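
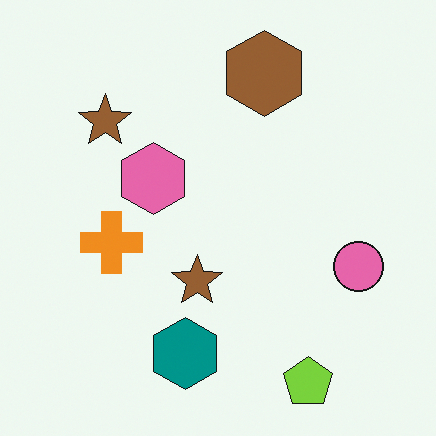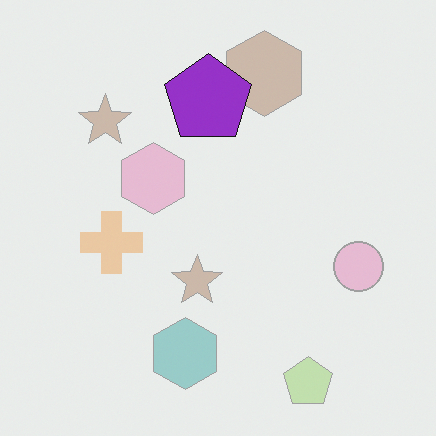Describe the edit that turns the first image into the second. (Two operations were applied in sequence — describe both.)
It was given much lower contrast, then overlaid with an additional purple pentagon.

Tones are pushed toward mid-grey across the whole image — a global contrast change. A purple pentagon appears in the second image that is absent from the first.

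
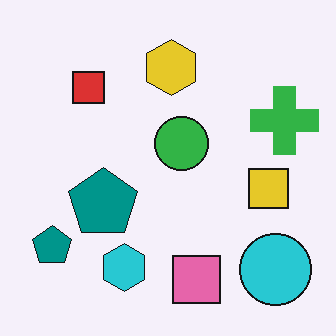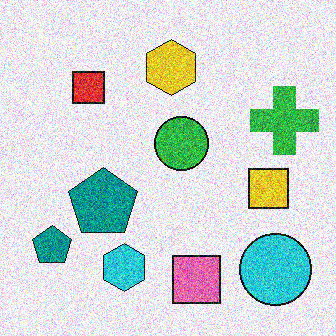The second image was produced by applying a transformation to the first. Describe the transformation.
It was degraded with heavy additive noise.

Random speckle covers the whole image, including the flat background.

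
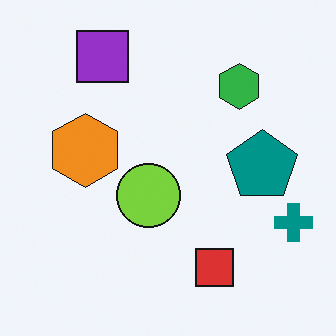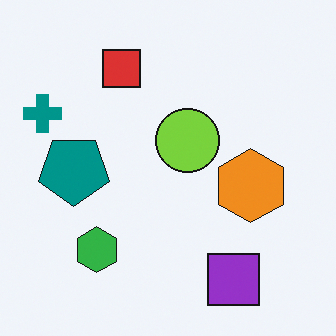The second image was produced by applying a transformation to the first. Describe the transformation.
The image was rotated 180°.

The teal cross sits in the right of the first image and the left of the second — consistent with a whole-image 180° rotation.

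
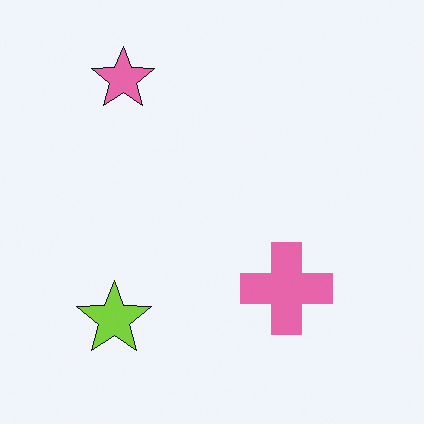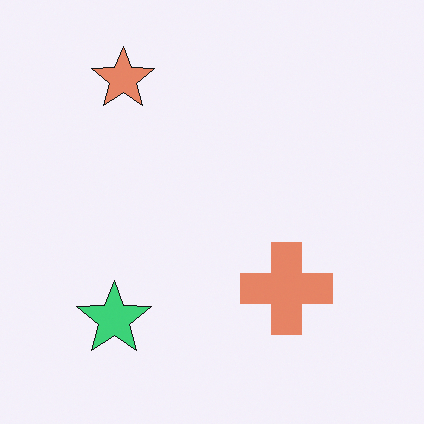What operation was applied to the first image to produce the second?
Hue-shifted by a small amount.

Every shape's color has rotated by the same amount around the hue wheel — a uniform hue shift.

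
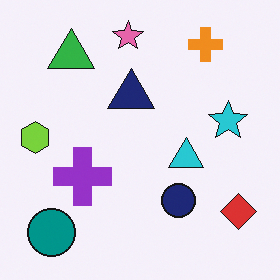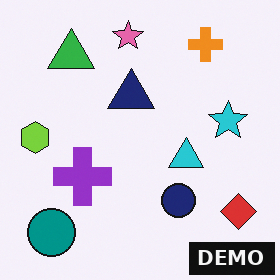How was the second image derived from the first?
The transformation is: watermarked with the text "DEMO" in the lower-right corner.

A dark label reading "DEMO" appears in the lower-right corner.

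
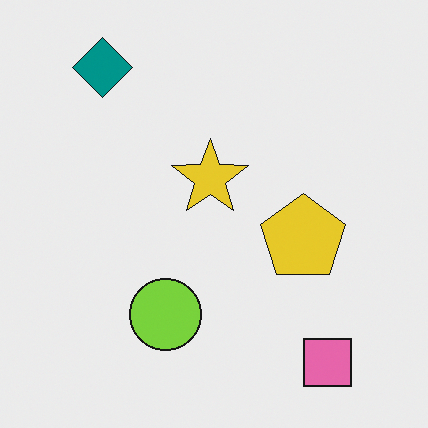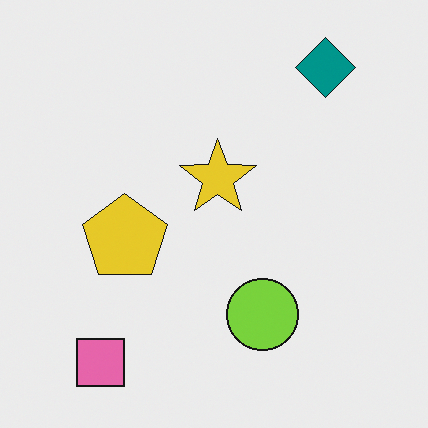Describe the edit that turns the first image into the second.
Flipped horizontally (left ↔ right).

The pink square is in the bottom-right of the first image and the bottom-left of the second — shapes on opposite sides of the vertical midline have swapped in a mirror flip.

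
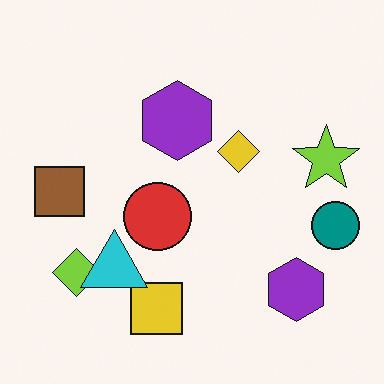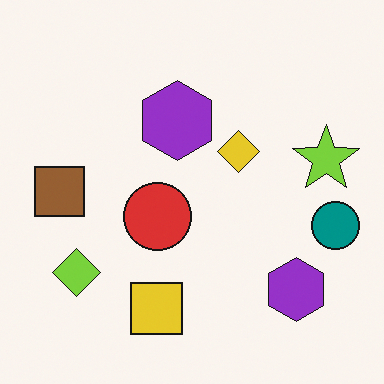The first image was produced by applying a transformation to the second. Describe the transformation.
This is the original image overlaid with an additional cyan triangle.

A cyan triangle appears in the first image that is absent from the second.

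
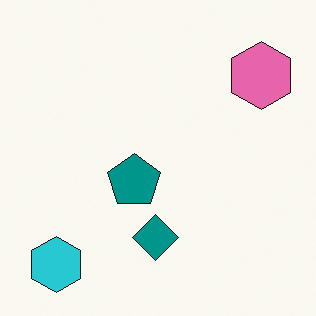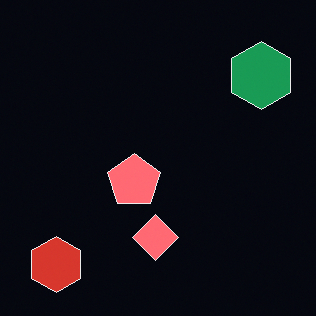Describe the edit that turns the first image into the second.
This is the original image color-inverted (negative).

The light background has become dark and every shape's color is its complement — a photographic negative.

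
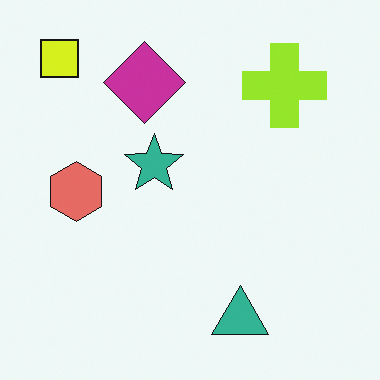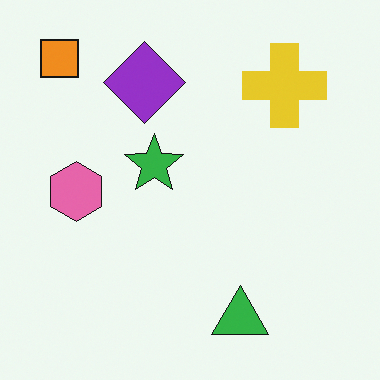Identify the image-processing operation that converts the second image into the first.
Hue-shifted slightly.

Every shape's color has rotated by the same amount around the hue wheel — a uniform hue shift.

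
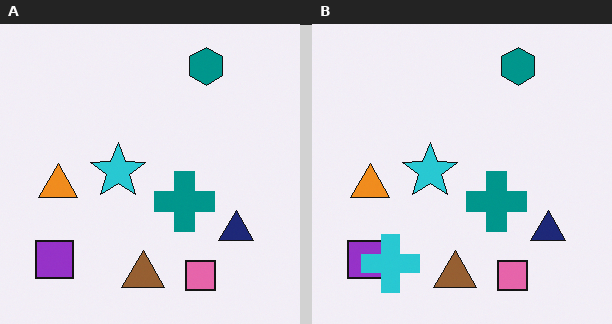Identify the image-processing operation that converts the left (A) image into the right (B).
This is the original image overlaid with an additional cyan cross.

A cyan cross appears in the right (B) image that is absent from the left (A).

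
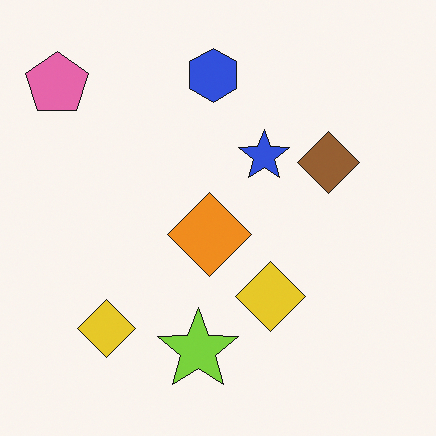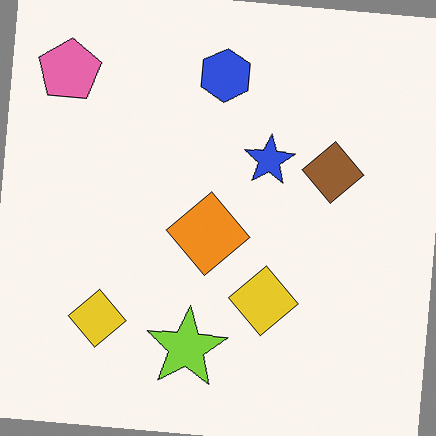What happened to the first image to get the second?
It was rotated clockwise by a few degrees.

Every shape is tilted by the same angle and the image corners show triangular fill wedges — a whole-image rotation by a non-right angle.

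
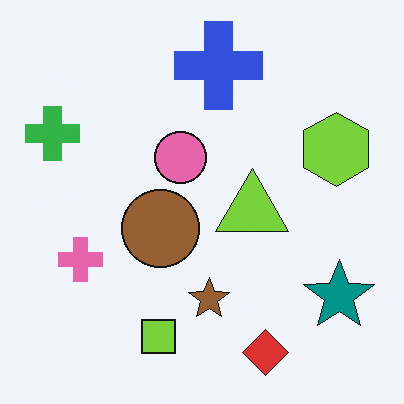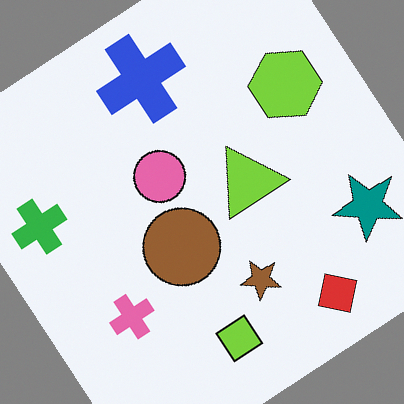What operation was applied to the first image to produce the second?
The image was rotated counter-clockwise by a large amount — several tens of degrees.

Every shape is tilted by the same angle and the image corners show triangular fill wedges — a whole-image rotation by a non-right angle.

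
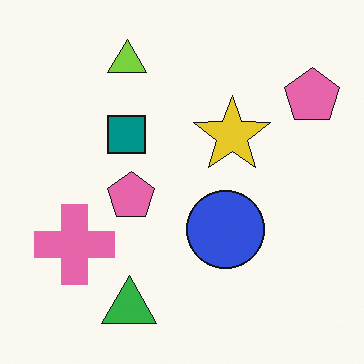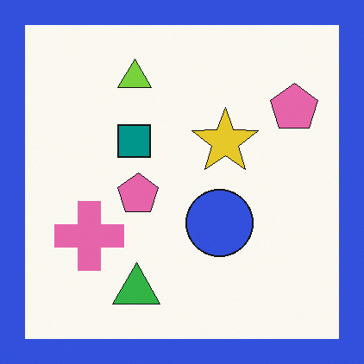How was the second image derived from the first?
The transformation is: framed with a blue border.

A solid blue frame runs around the edge of the second image, with the content slightly shrunk inside it.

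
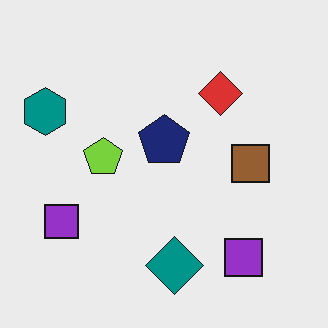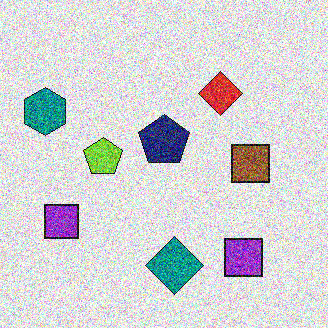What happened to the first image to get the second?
It was degraded with heavy additive noise.

Random speckle covers the whole image, including the flat background.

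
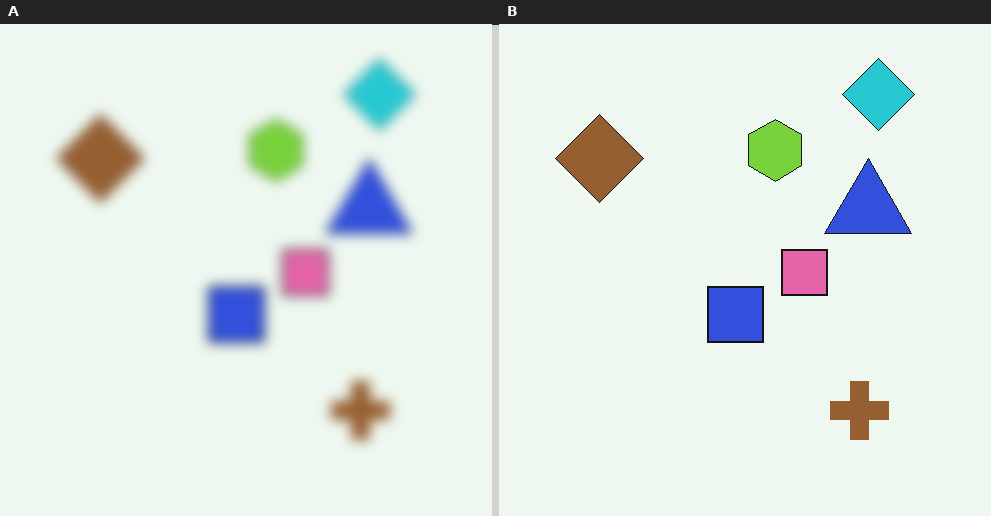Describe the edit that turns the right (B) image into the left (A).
The left (A) image is the right (B) strongly gaussian-blurred.

Shape edges and outlines are uniformly softened across the whole image.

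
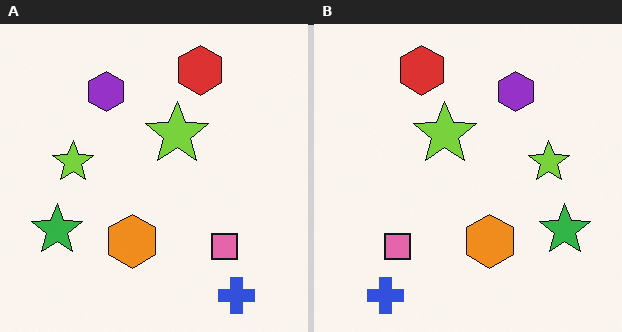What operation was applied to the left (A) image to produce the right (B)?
The transformation is: flipped horizontally (left ↔ right).

The green star is in the bottom-left of the left (A) image and the bottom-right of the right (B) — shapes on opposite sides of the vertical midline have swapped in a mirror flip.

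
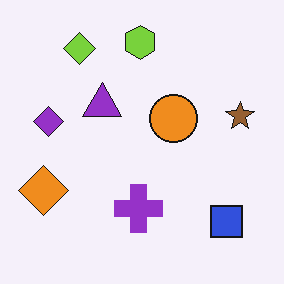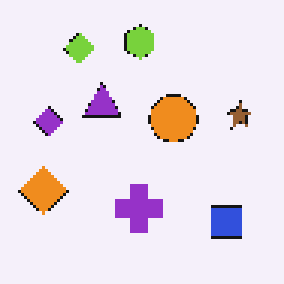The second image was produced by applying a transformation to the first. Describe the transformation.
It was lightly pixelated (a mild mosaic effect).

Shapes are reduced to large square blocks; fine edges and outlines are lost — a downscale-then-upscale (mosaic) effect.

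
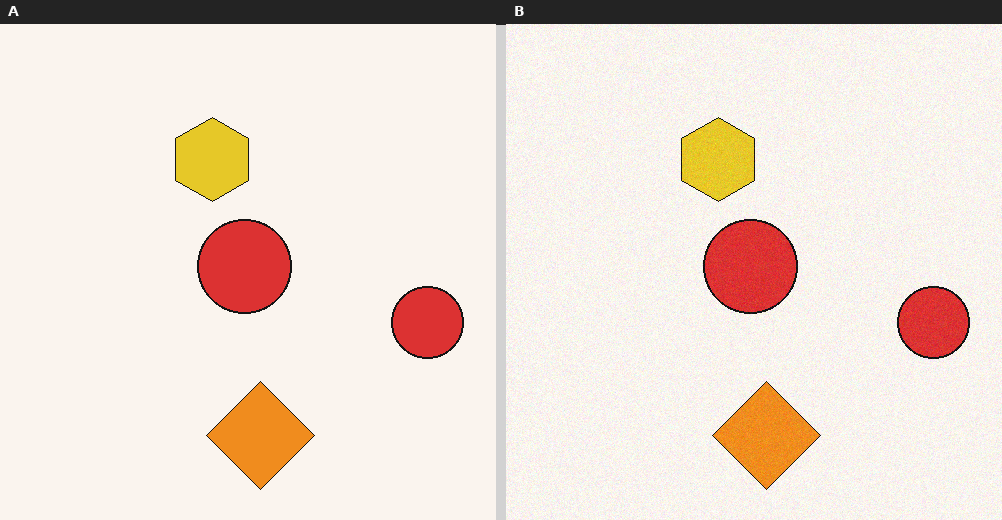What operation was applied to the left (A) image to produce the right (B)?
It was degraded with subtle gaussian noise.

Random speckle covers the whole image, including the flat background.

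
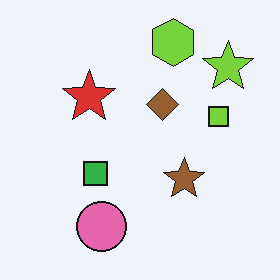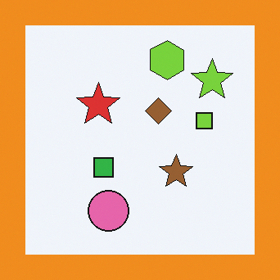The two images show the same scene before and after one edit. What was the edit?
Framed with a orange border.

A solid orange frame runs around the edge of the second image, with the content slightly shrunk inside it.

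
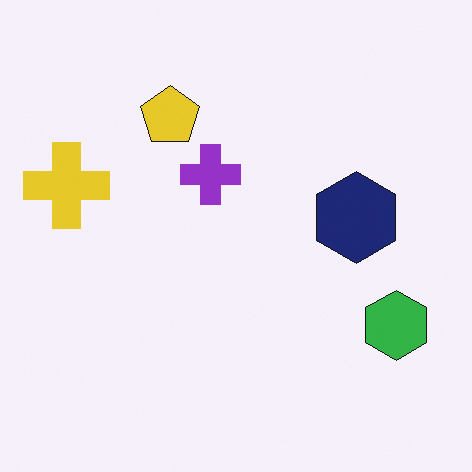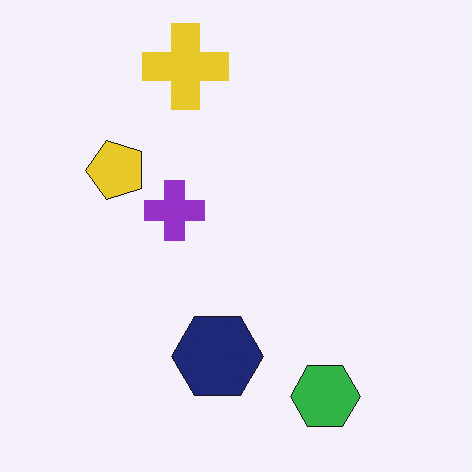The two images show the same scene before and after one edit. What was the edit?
It was transposed (reflected across the top-left ↔ bottom-right diagonal).

Shapes have swapped their row and column positions — what was in the top-right is now in the bottom-left — a diagonal reflection.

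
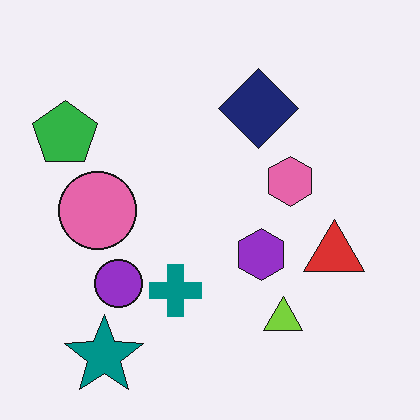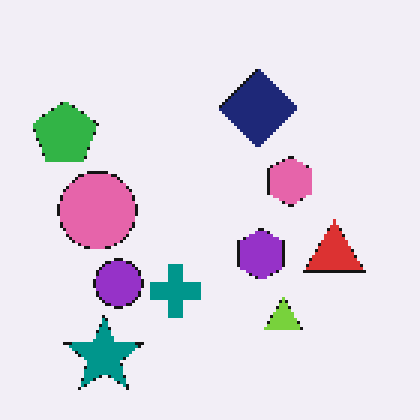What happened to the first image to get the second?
Mildly pixelated.

Shapes are reduced to large square blocks; fine edges and outlines are lost — a downscale-then-upscale (mosaic) effect.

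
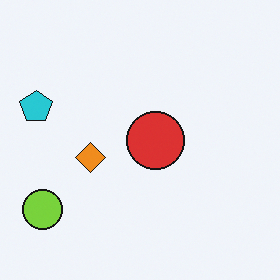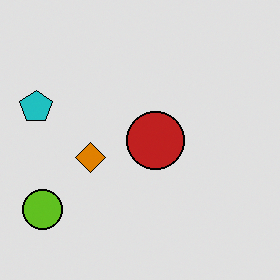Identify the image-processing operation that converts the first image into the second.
The image was moderately posterized.

Each flat color has snapped to a coarser quantized level — most visibly, the near-white background has dropped to a flat grey.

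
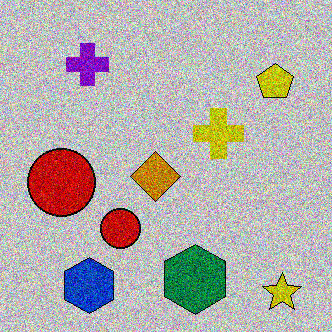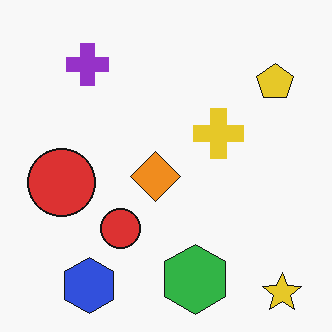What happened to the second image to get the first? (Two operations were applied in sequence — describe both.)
It was aggressively posterized, then degraded with strong gaussian noise.

Each flat color has snapped to a coarser quantized level — most visibly, the near-white background has dropped to a flat grey. Random speckle covers the whole image, including the flat background.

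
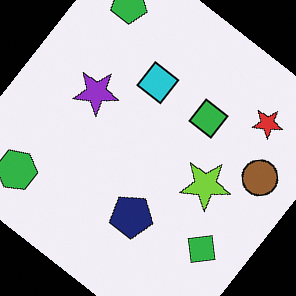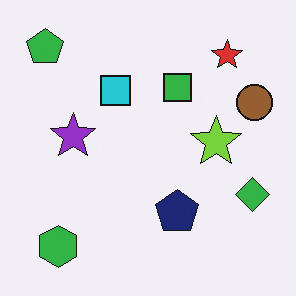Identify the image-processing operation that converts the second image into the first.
The transformation is: rotated clockwise by a large amount — several tens of degrees.

Every shape is tilted by the same angle and the image corners show triangular fill wedges — a whole-image rotation by a non-right angle.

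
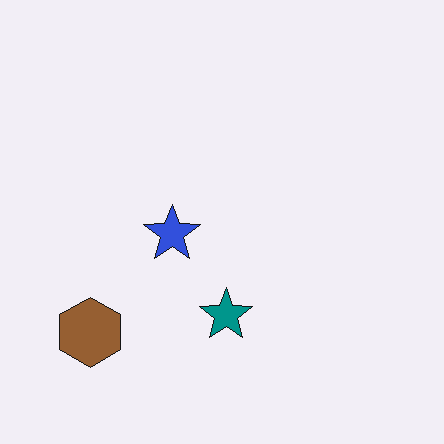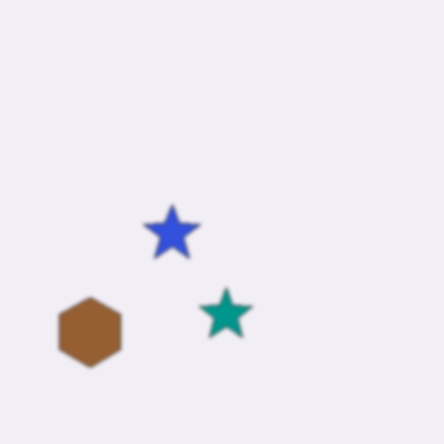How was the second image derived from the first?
It was lightly blurred.

Shape edges and outlines are uniformly softened across the whole image.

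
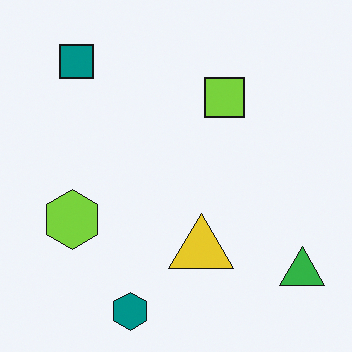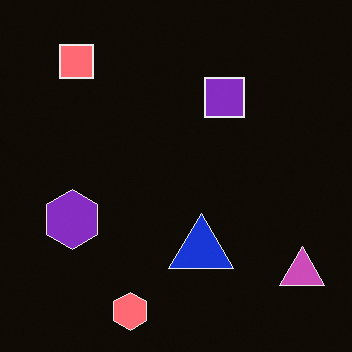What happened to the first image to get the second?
Color-inverted (negative).

The light background has become dark and every shape's color is its complement — a photographic negative.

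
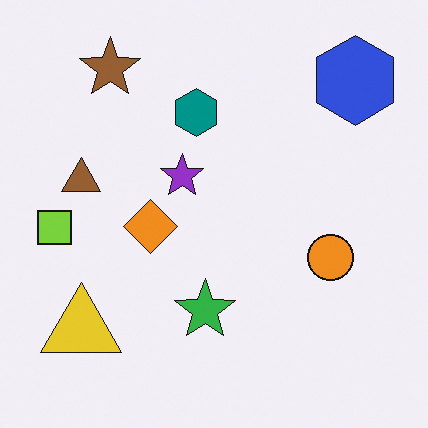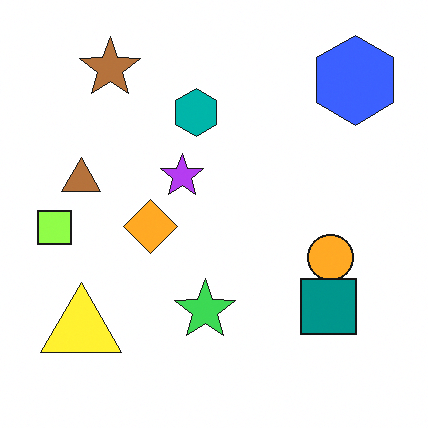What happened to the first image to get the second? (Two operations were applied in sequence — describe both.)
It was brightened a little, then overlaid with an additional teal square.

Every pixel — background and shapes alike — is uniformly brightened. A teal square appears in the second image that is absent from the first.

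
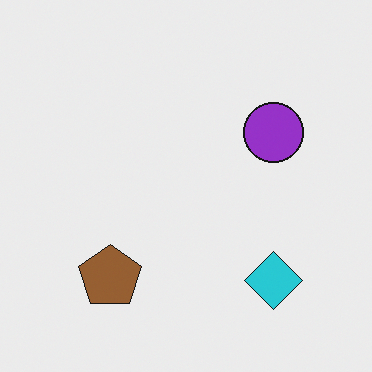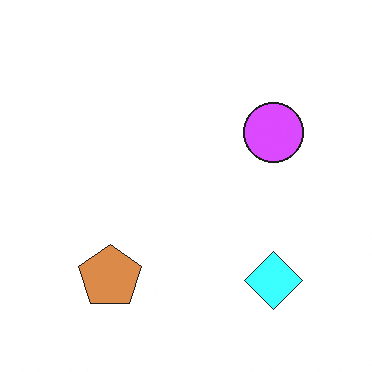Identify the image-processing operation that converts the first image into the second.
The image was substantially brightened.

Every pixel — background and shapes alike — is uniformly brightened.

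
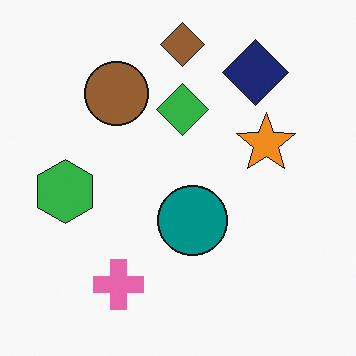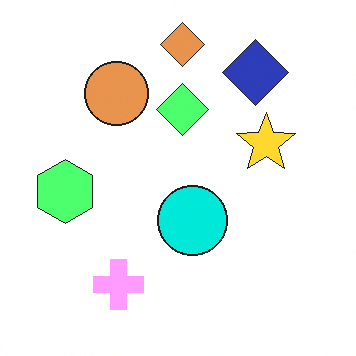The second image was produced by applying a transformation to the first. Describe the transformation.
Brightened a lot.

Every pixel — background and shapes alike — is uniformly brightened.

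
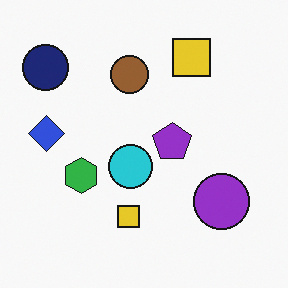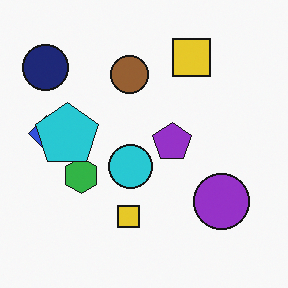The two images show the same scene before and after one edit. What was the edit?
The image was overlaid with an additional cyan pentagon.

A cyan pentagon appears in the second image that is absent from the first.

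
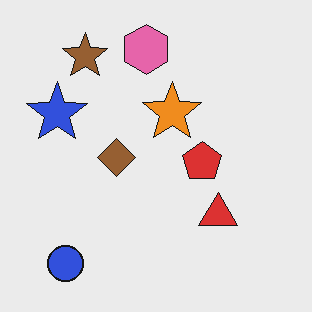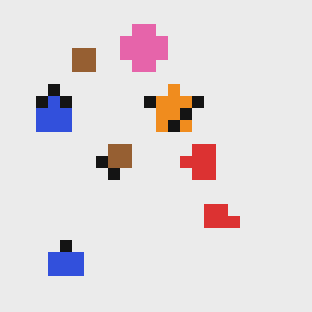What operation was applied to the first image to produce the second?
Coarsely pixelated.

Shapes are reduced to large square blocks; fine edges and outlines are lost — a downscale-then-upscale (mosaic) effect.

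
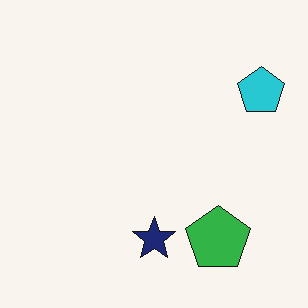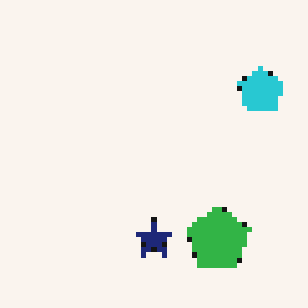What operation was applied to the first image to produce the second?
The image was lightly pixelated (a mild mosaic effect).

Shapes are reduced to large square blocks; fine edges and outlines are lost — a downscale-then-upscale (mosaic) effect.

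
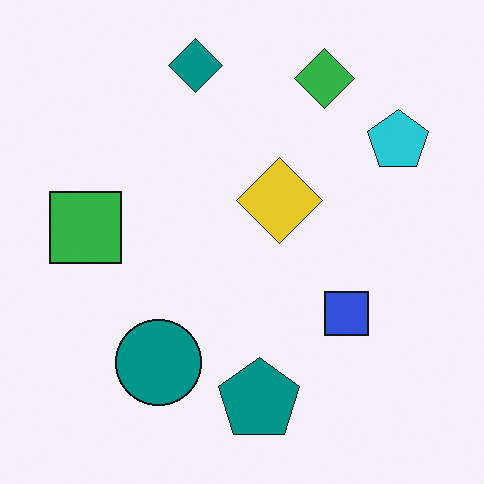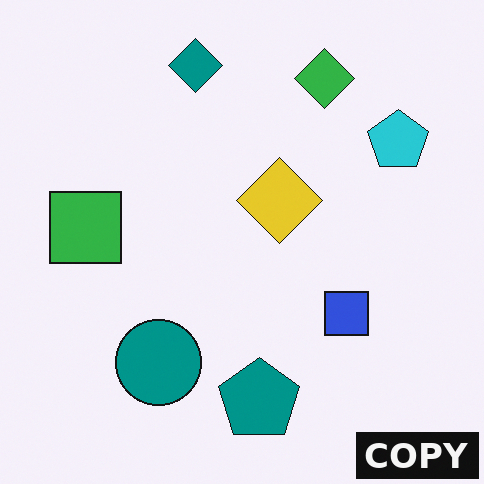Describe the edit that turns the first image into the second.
The transformation is: watermarked with the text "COPY" in the lower-right corner.

A dark label reading "COPY" appears in the lower-right corner.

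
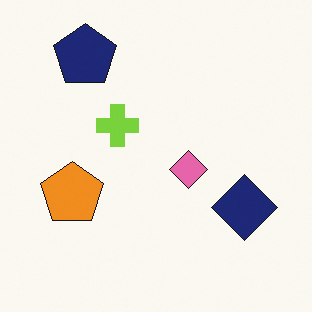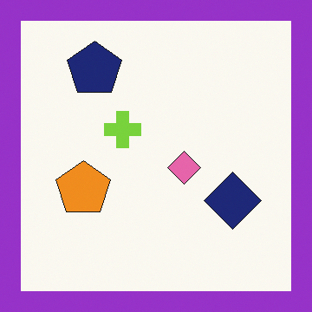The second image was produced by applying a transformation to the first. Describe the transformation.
Framed with a purple border.

A solid purple frame runs around the edge of the second image, with the content slightly shrunk inside it.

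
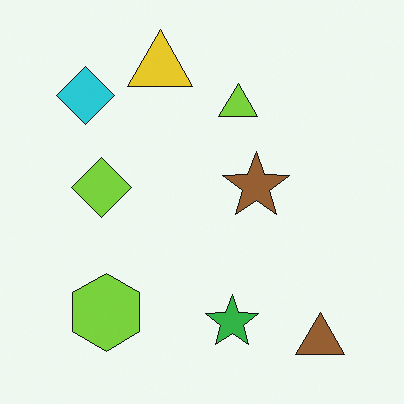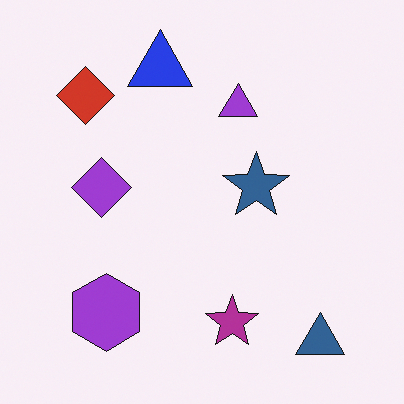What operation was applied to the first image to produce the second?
The transformation is: hue-shifted by a large amount.

Every shape's color has rotated by the same amount around the hue wheel — a uniform hue shift.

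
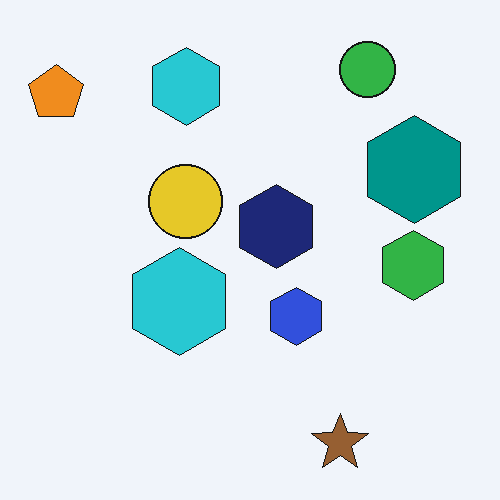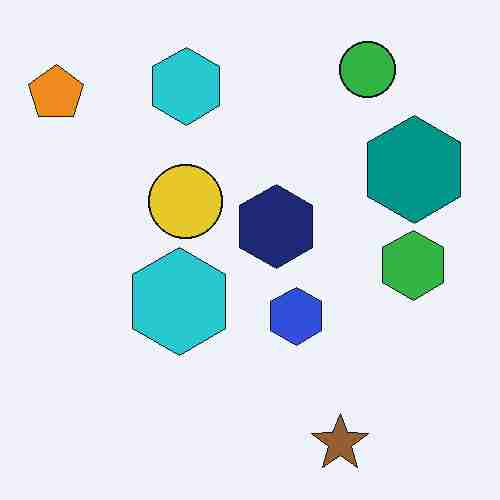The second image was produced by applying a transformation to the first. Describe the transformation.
Degraded with heavy JPEG compression.

Blocky 8×8 compression artifacts appear around shape edges and the flat background shows ringing — characteristic JPEG degradation.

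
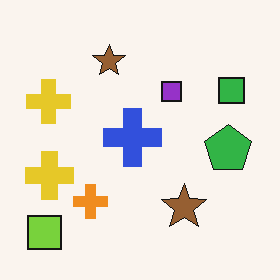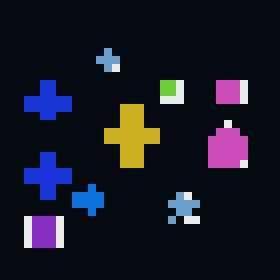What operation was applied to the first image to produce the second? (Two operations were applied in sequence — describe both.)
This is the original image color-inverted (negative), then moderately pixelated.

The light background has become dark and every shape's color is its complement — a photographic negative. Shapes are reduced to large square blocks; fine edges and outlines are lost — a downscale-then-upscale (mosaic) effect.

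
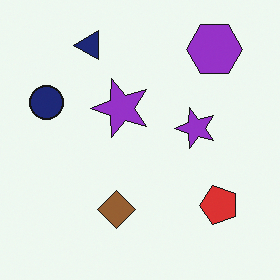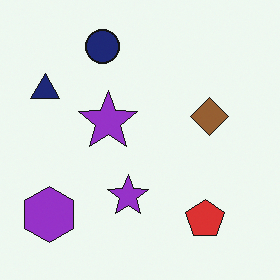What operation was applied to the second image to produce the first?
The image was transposed (reflected across the top-left ↔ bottom-right diagonal).

Shapes have swapped their row and column positions — what was in the top-right is now in the bottom-left — a diagonal reflection.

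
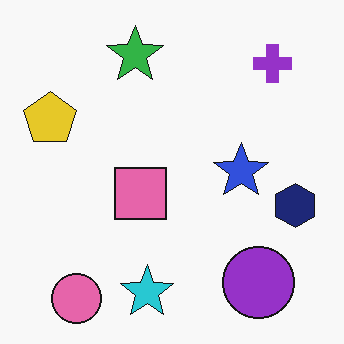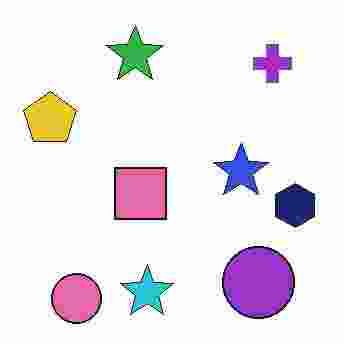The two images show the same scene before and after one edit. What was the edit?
It was heavily JPEG-compressed with obvious blocking artifacts.

Blocky 8×8 compression artifacts appear around shape edges and the flat background shows ringing — characteristic JPEG degradation.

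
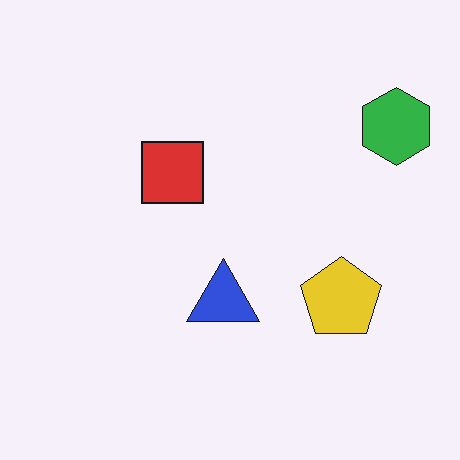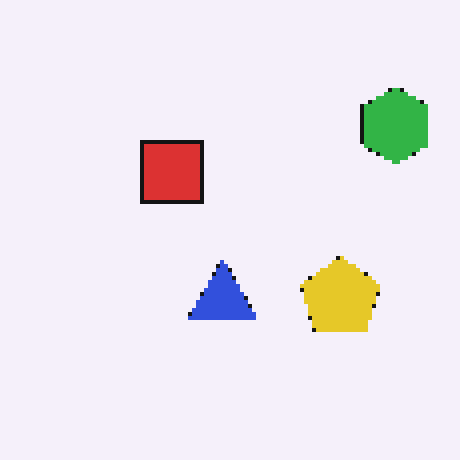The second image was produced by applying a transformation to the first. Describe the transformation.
The transformation is: lightly pixelated (a mild mosaic effect).

Shapes are reduced to large square blocks; fine edges and outlines are lost — a downscale-then-upscale (mosaic) effect.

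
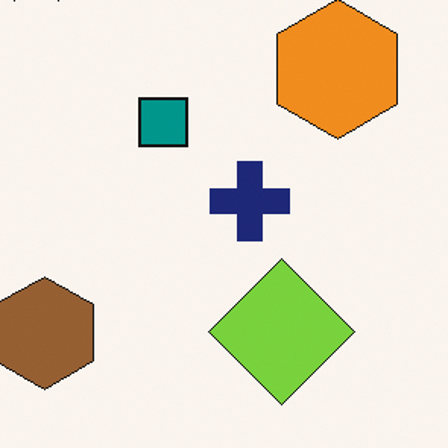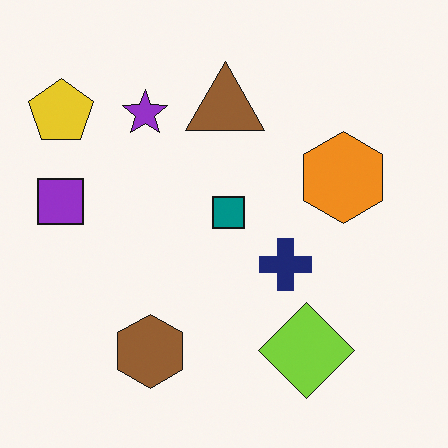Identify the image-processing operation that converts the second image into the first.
It was cropped slightly and scaled back up.

The visible shapes are larger and the field of view is narrower; shapes near the original edges may be partly or wholly outside the frame — a crop-and-rescale.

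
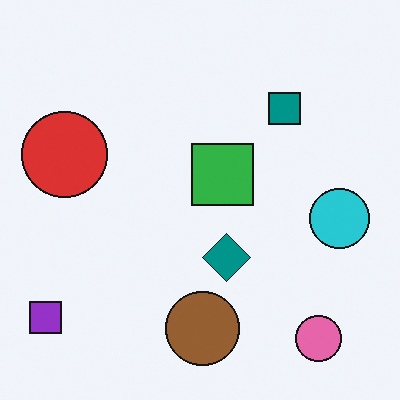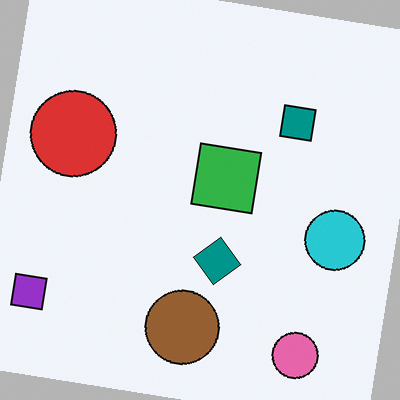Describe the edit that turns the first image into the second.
It was rotated clockwise by a few degrees.

Every shape is tilted by the same angle and the image corners show triangular fill wedges — a whole-image rotation by a non-right angle.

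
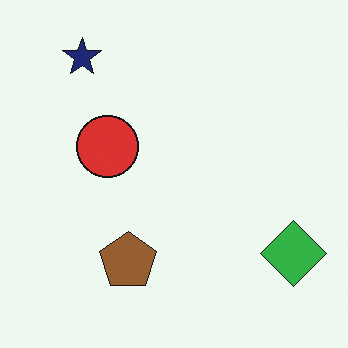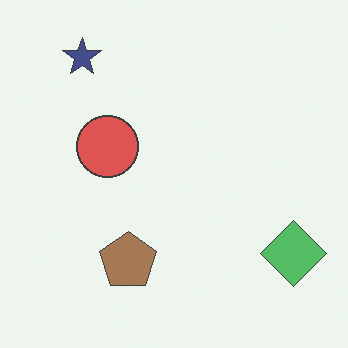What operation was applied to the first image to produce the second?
The image was given slightly reduced contrast.

Tones are pushed toward mid-grey across the whole image — a global contrast change.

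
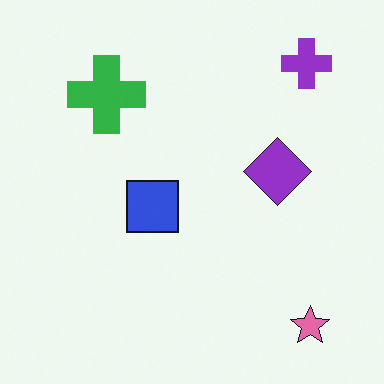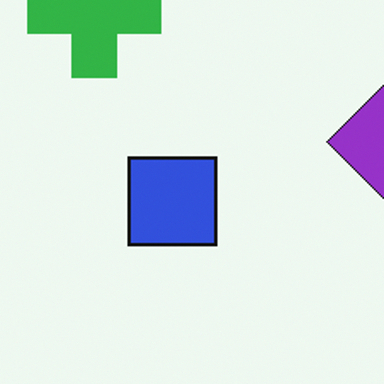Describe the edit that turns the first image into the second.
It was cropped tightly and scaled back up.

The visible shapes are larger and the field of view is narrower; shapes near the original edges may be partly or wholly outside the frame — a crop-and-rescale.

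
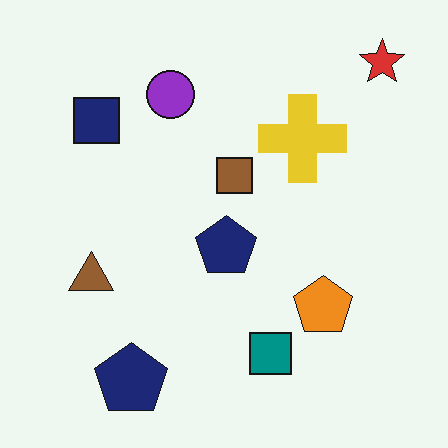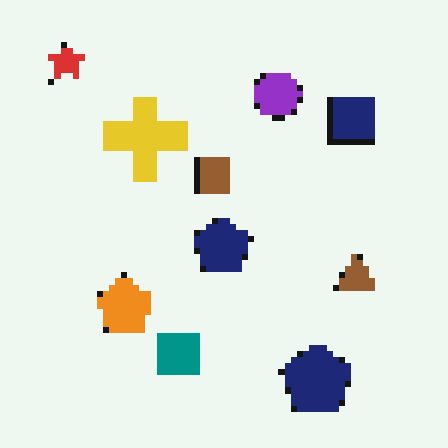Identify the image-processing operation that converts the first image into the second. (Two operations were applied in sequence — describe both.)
Pixelated into visible square blocks, then flipped horizontally (left ↔ right).

Shapes are reduced to large square blocks; fine edges and outlines are lost — a downscale-then-upscale (mosaic) effect. The red star is in the top-right of the first image and the top-left of the second — shapes on opposite sides of the vertical midline have swapped in a mirror flip.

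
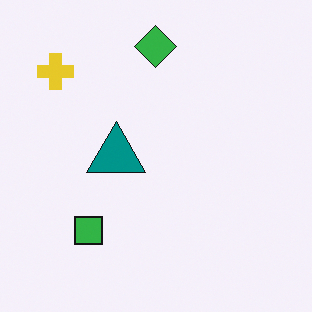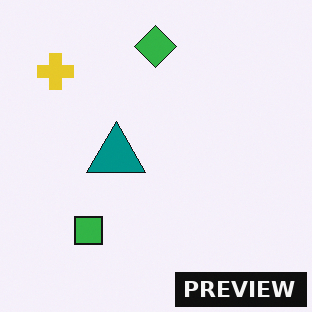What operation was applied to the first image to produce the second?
The second image is the first watermarked with the text "PREVIEW" in the lower-right corner.

A dark label reading "PREVIEW" appears in the lower-right corner.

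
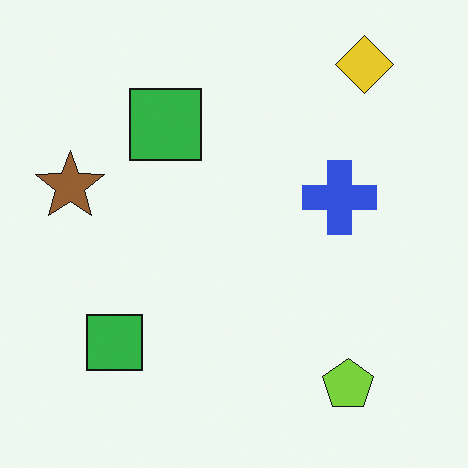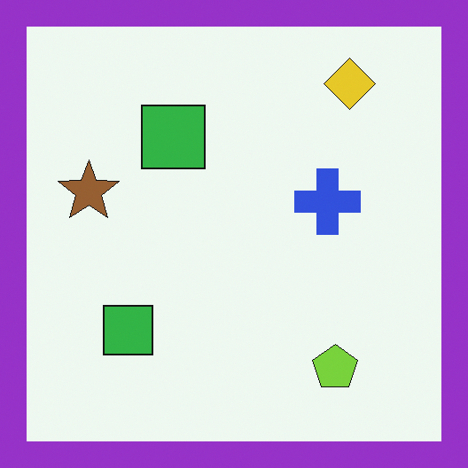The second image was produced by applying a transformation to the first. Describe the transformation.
The second image is the first framed with a purple border.

A solid purple frame runs around the edge of the second image, with the content slightly shrunk inside it.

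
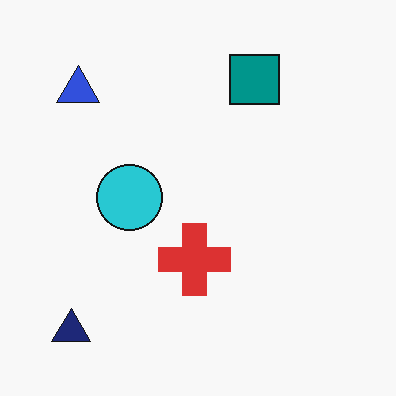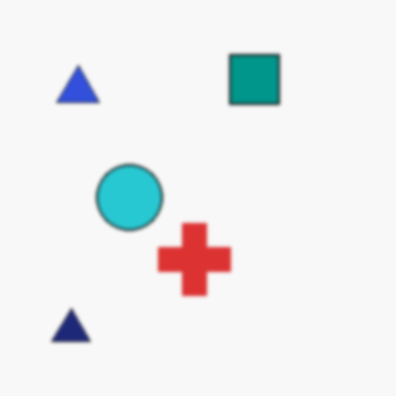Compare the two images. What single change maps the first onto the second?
The image was lightly blurred.

Shape edges and outlines are uniformly softened across the whole image.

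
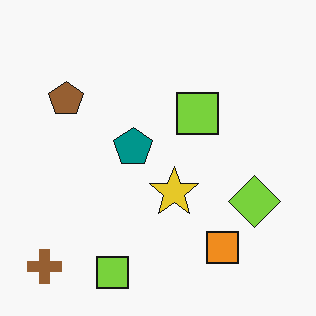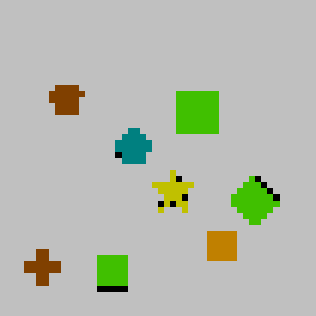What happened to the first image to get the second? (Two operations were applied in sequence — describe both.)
Aggressively posterized, then pixelated into visible square blocks.

Each flat color has snapped to a coarser quantized level — most visibly, the near-white background has dropped to a flat grey. Shapes are reduced to large square blocks; fine edges and outlines are lost — a downscale-then-upscale (mosaic) effect.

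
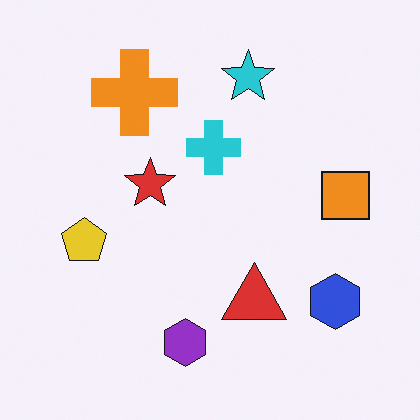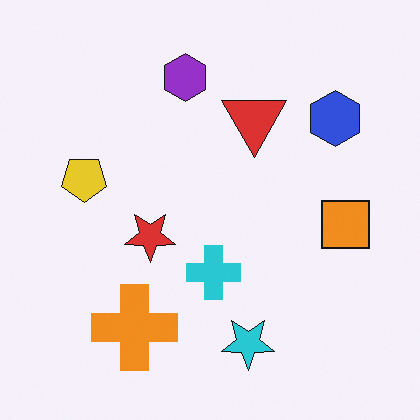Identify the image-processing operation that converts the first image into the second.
The transformation is: flipped vertically (top ↔ bottom).

The cyan star is in the top of the first image and the bottom of the second — shapes on opposite sides of the horizontal midline have swapped in a mirror flip.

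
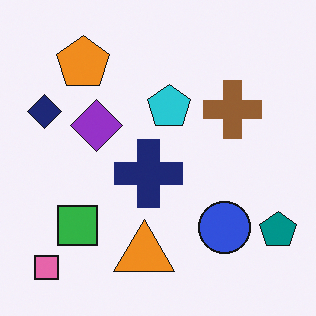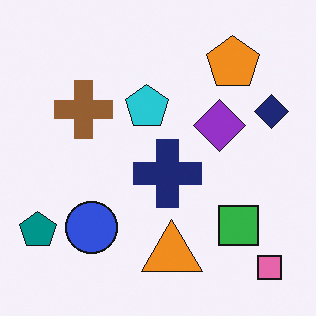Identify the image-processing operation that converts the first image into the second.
The transformation is: flipped horizontally (left ↔ right).

The teal pentagon is in the bottom-right of the first image and the bottom-left of the second — shapes on opposite sides of the vertical midline have swapped in a mirror flip.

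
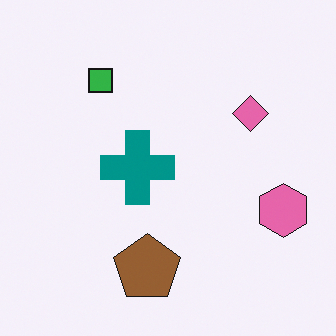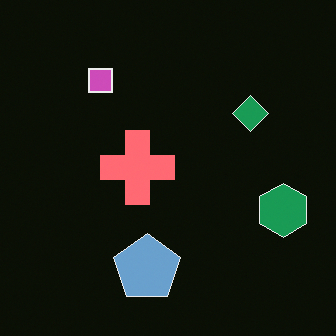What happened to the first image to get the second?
Color-inverted (negative).

The light background has become dark and every shape's color is its complement — a photographic negative.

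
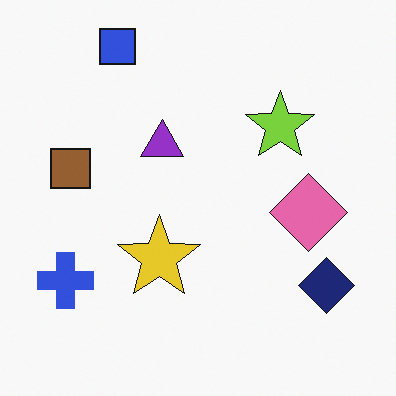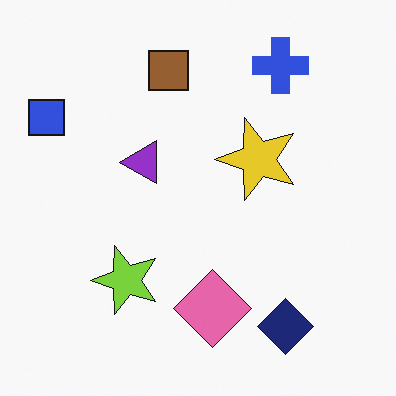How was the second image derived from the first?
The transformation is: transposed (reflected across the top-left ↔ bottom-right diagonal).

Shapes have swapped their row and column positions — what was in the top-right is now in the bottom-left — a diagonal reflection.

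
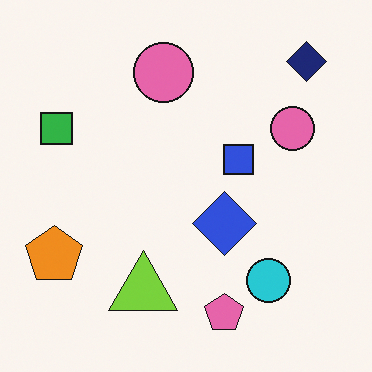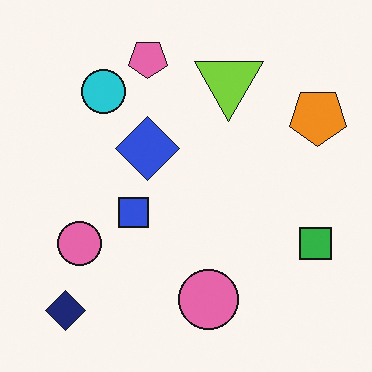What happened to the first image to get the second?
Rotated 180°.

The navy diamond sits in the top-right of the first image and the bottom-left of the second — consistent with a whole-image 180° rotation.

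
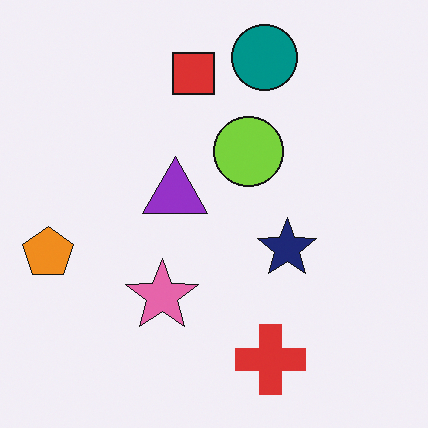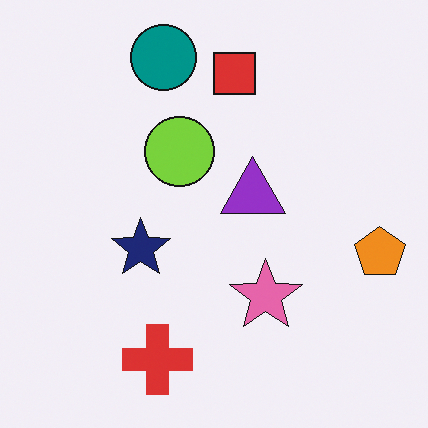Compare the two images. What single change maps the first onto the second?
The transformation is: flipped horizontally (left ↔ right).

The orange pentagon is in the left of the first image and the right of the second — shapes on opposite sides of the vertical midline have swapped in a mirror flip.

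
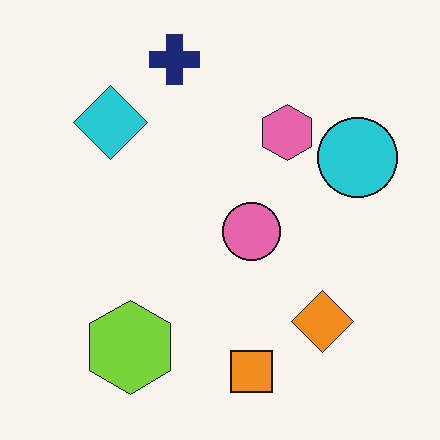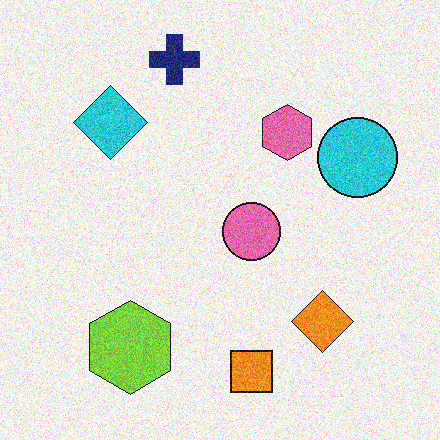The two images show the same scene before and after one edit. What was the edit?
It was degraded with visible gaussian noise.

Random speckle covers the whole image, including the flat background.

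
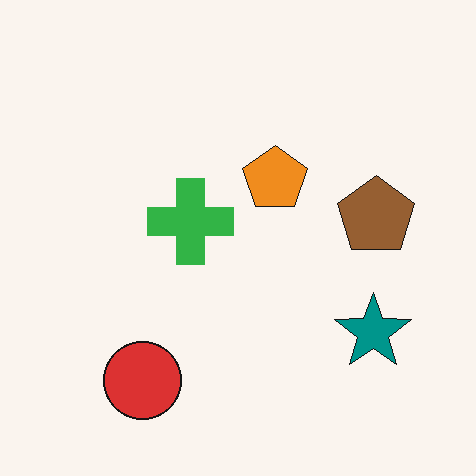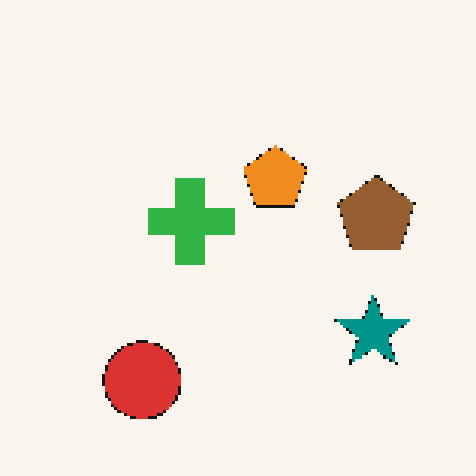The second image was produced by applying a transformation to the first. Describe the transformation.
The second image is the first lightly pixelated (a mild mosaic effect).

Shapes are reduced to large square blocks; fine edges and outlines are lost — a downscale-then-upscale (mosaic) effect.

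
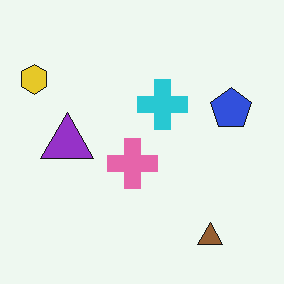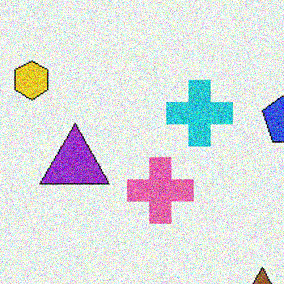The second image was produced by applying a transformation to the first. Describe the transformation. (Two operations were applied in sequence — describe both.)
This is the original image cropped to a modestly smaller region and rescaled, then degraded with heavy additive noise.

The visible shapes are larger and the field of view is narrower; shapes near the original edges may be partly or wholly outside the frame — a crop-and-rescale. Random speckle covers the whole image, including the flat background.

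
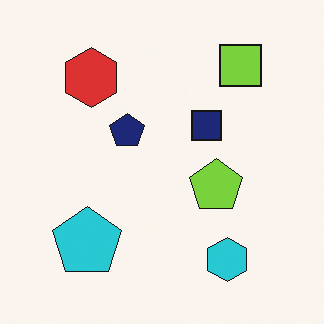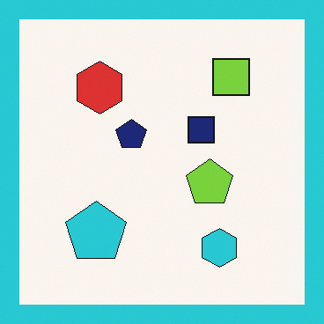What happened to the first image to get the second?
The transformation is: framed with a cyan border.

A solid cyan frame runs around the edge of the second image, with the content slightly shrunk inside it.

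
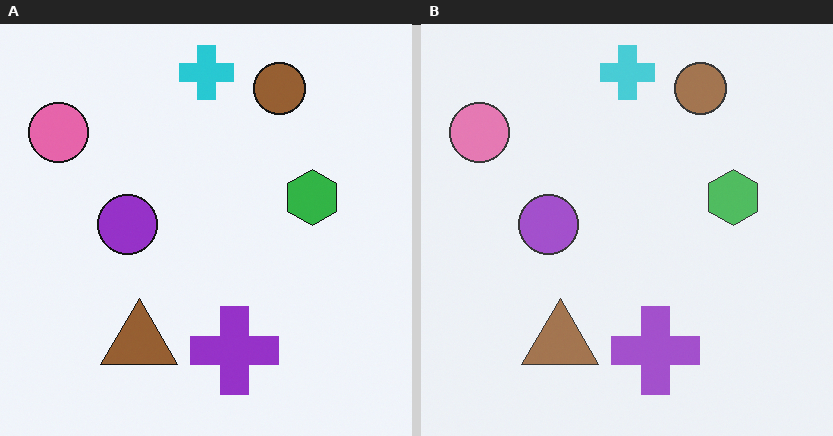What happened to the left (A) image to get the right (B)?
The transformation is: given slightly reduced contrast.

Tones are pushed toward mid-grey across the whole image — a global contrast change.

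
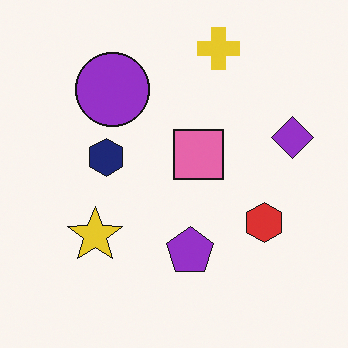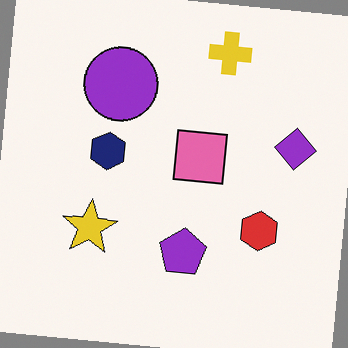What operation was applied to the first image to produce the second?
It was rotated clockwise by a small amount.

Every shape is tilted by the same angle and the image corners show triangular fill wedges — a whole-image rotation by a non-right angle.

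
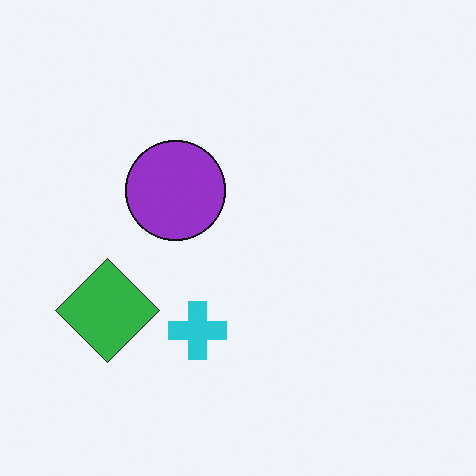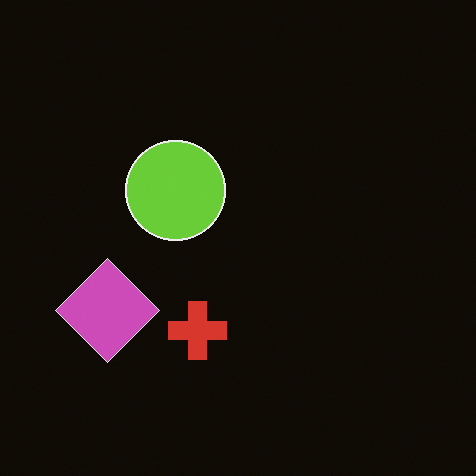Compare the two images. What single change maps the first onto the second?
It was color-inverted (negative).

The light background has become dark and every shape's color is its complement — a photographic negative.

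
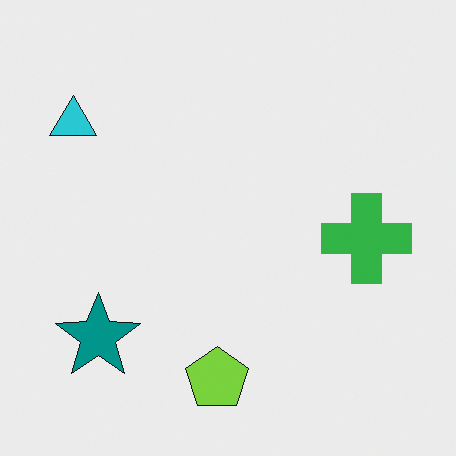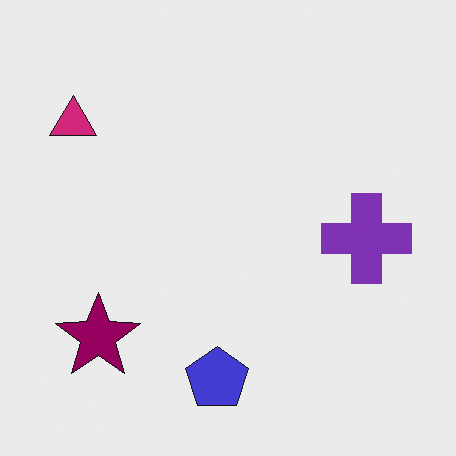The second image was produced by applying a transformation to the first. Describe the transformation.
It was hue-shifted noticeably.

Every shape's color has rotated by the same amount around the hue wheel — a uniform hue shift.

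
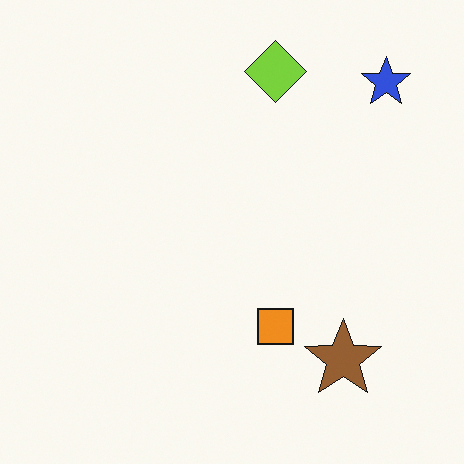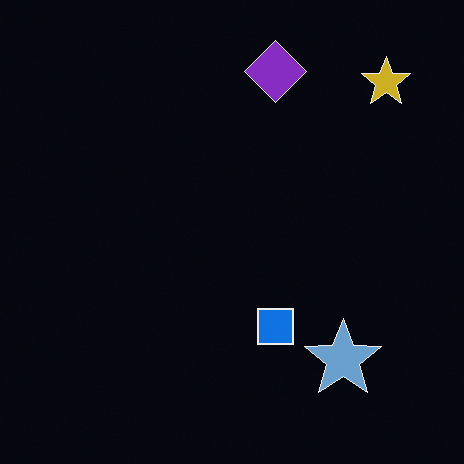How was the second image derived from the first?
This is the original image color-inverted (negative).

The light background has become dark and every shape's color is its complement — a photographic negative.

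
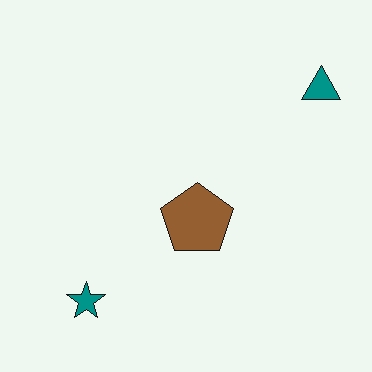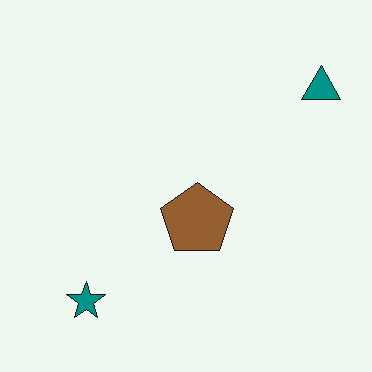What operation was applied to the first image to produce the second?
It was given moderate JPEG compression.

Blocky 8×8 compression artifacts appear around shape edges and the flat background shows ringing — characteristic JPEG degradation.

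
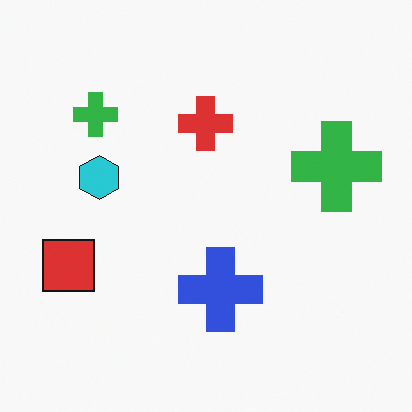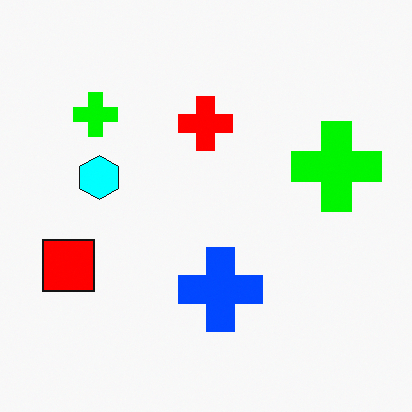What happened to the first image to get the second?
The transformation is: made much more vivid (saturation change).

All colors are more vivid — a global saturation change.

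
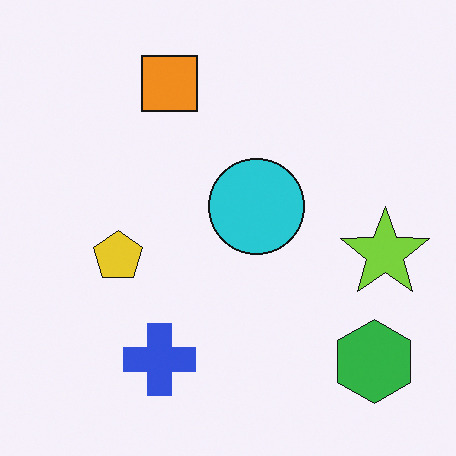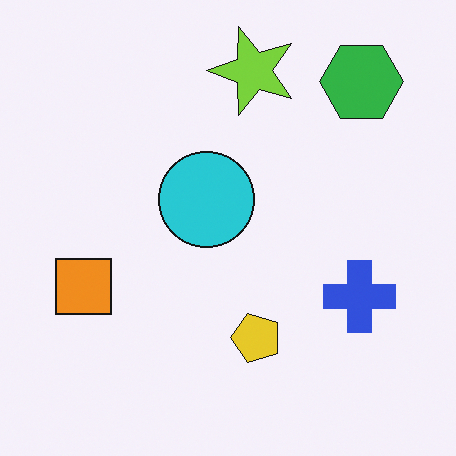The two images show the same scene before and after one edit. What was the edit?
The transformation is: rotated 90° counter-clockwise.

The green hexagon sits in the bottom-right of the first image and the top-right of the second — consistent with a whole-image 90° counter-clockwise rotation.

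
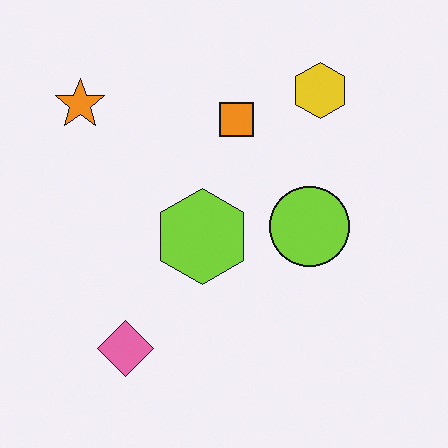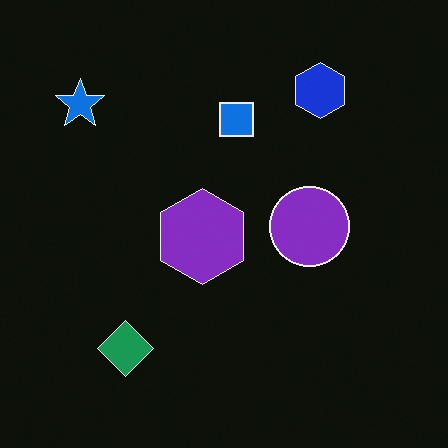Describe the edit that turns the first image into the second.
Color-inverted (negative).

The light background has become dark and every shape's color is its complement — a photographic negative.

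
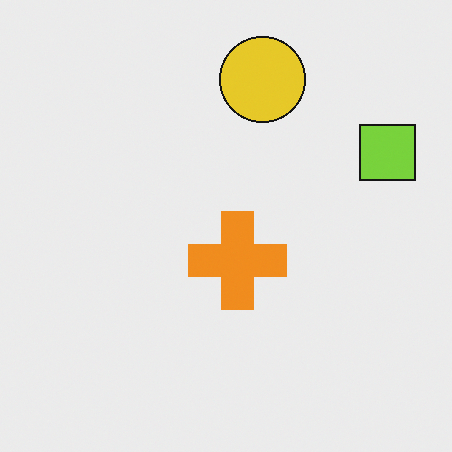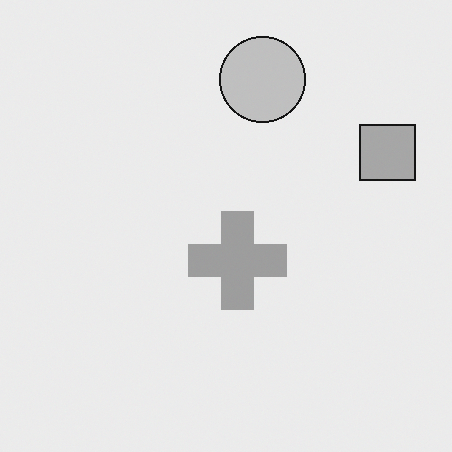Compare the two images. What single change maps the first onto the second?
Converted to grayscale.

All color is removed — every shape is now a shade of grey.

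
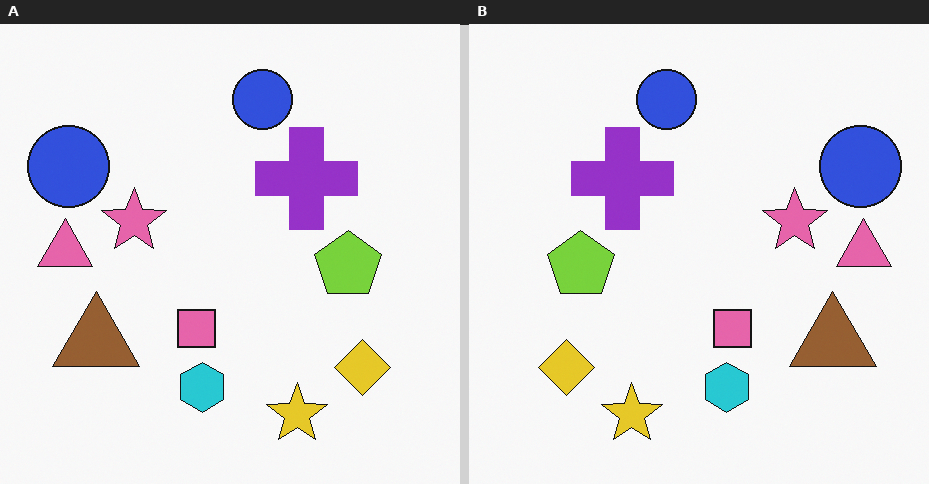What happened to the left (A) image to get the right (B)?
It was flipped horizontally (left ↔ right).

The pink triangle is in the left of the left (A) image and the right of the right (B) — shapes on opposite sides of the vertical midline have swapped in a mirror flip.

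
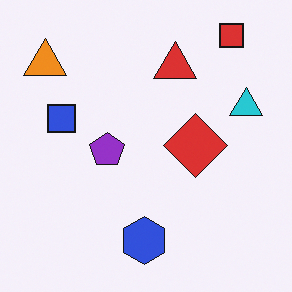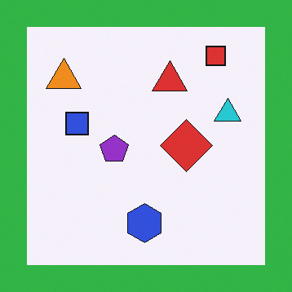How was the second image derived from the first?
It was framed with a green border.

A solid green frame runs around the edge of the second image, with the content slightly shrunk inside it.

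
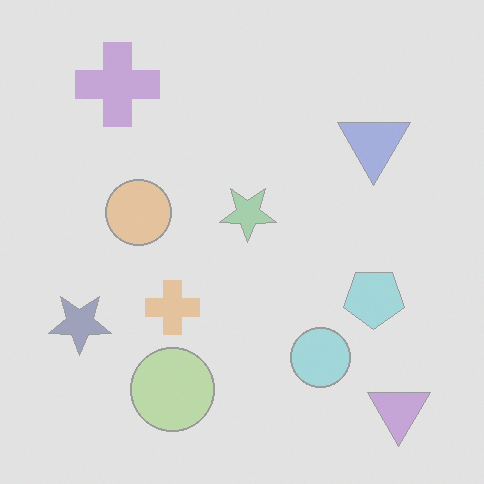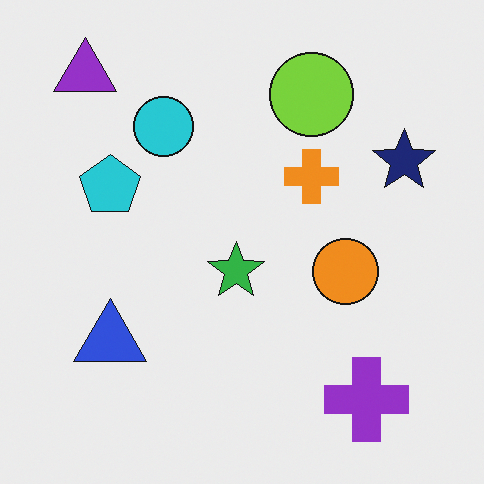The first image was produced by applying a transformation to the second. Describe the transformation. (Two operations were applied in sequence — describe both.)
The transformation is: rotated 180°, then washed out (contrast reduced).

The purple triangle sits in the top-left of the second image and the bottom-right of the first — consistent with a whole-image 180° rotation. Tones are pushed toward mid-grey across the whole image — a global contrast change.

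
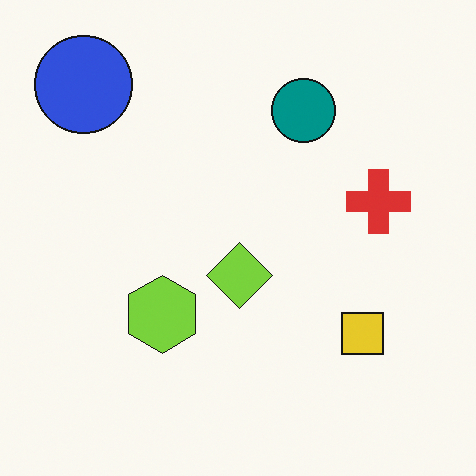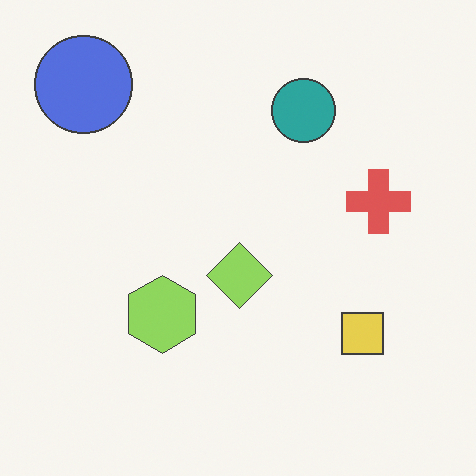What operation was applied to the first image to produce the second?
It was given slightly reduced contrast.

Tones are pushed toward mid-grey across the whole image — a global contrast change.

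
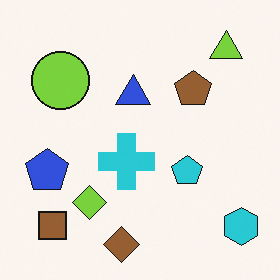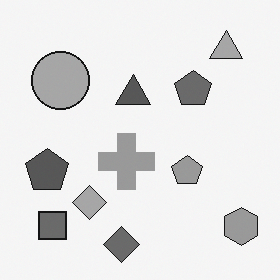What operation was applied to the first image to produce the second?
The transformation is: converted to grayscale.

All color is removed — every shape is now a shade of grey.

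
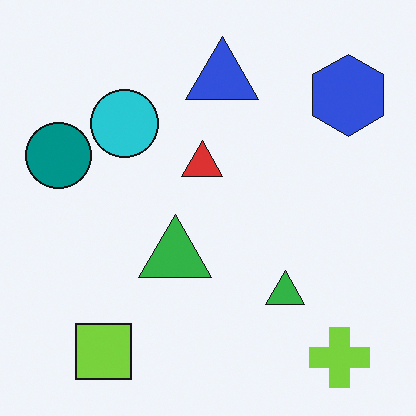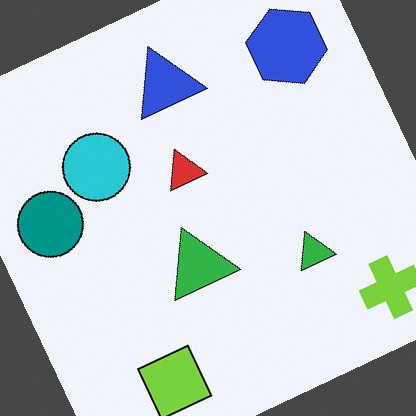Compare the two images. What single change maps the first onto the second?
The image was rotated counter-clockwise by a clearly visible amount.

Every shape is tilted by the same angle and the image corners show triangular fill wedges — a whole-image rotation by a non-right angle.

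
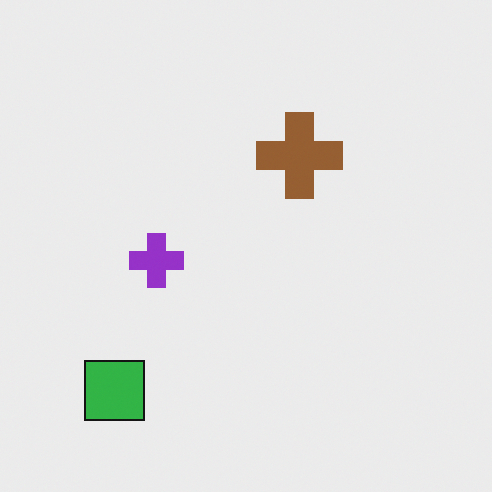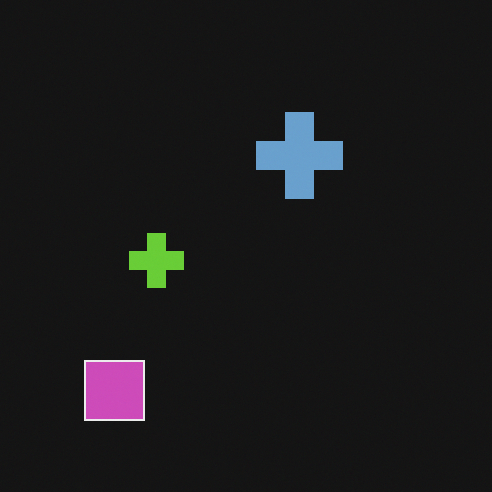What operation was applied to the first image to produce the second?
This is the original image color-inverted (negative).

The light background has become dark and every shape's color is its complement — a photographic negative.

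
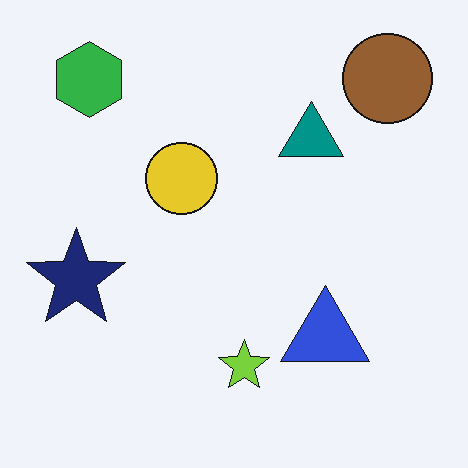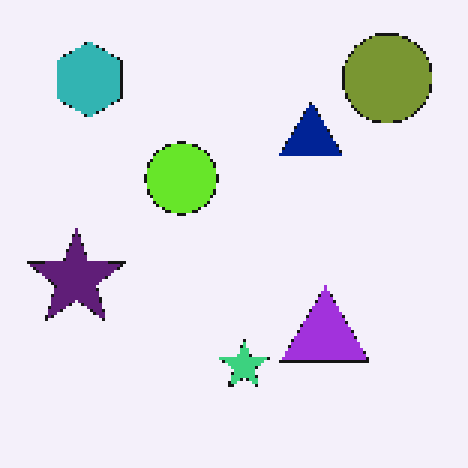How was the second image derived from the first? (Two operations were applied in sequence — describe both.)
It was hue-shifted slightly, then mildly pixelated.

Every shape's color has rotated by the same amount around the hue wheel — a uniform hue shift. Shapes are reduced to large square blocks; fine edges and outlines are lost — a downscale-then-upscale (mosaic) effect.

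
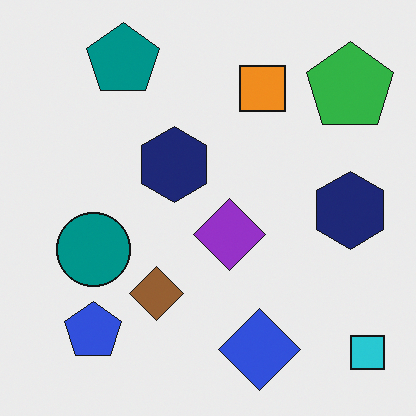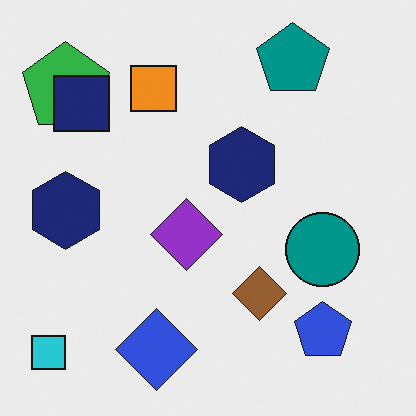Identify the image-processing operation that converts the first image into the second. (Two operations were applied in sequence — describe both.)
The transformation is: flipped horizontally (left ↔ right), then overlaid with an additional navy square.

The cyan square is in the bottom-right of the first image and the bottom-left of the second — shapes on opposite sides of the vertical midline have swapped in a mirror flip. A navy square appears in the second image that is absent from the first.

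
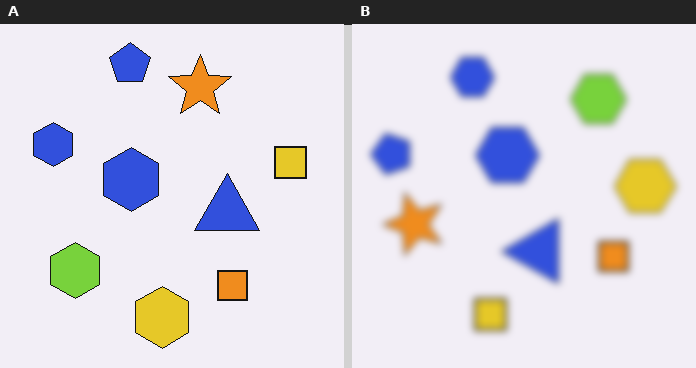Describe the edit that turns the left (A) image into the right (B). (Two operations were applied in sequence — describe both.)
Noticeably gaussian-blurred, then transposed (reflected across the top-left ↔ bottom-right diagonal).

Shape edges and outlines are uniformly softened across the whole image. Shapes have swapped their row and column positions — what was in the top-right is now in the bottom-left — a diagonal reflection.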